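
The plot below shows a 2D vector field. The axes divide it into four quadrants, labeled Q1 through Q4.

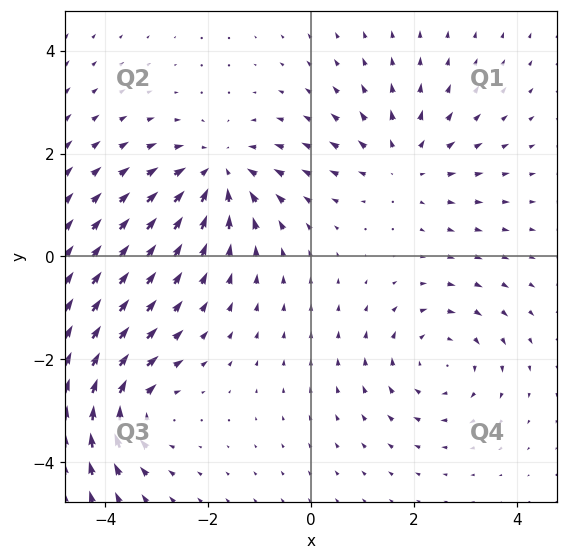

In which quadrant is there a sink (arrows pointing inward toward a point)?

The sink sits at approximately (-1.8, 1.6), which lies in quadrant Q2. The divergence there is about -3, negative as expected for a sink.

Q2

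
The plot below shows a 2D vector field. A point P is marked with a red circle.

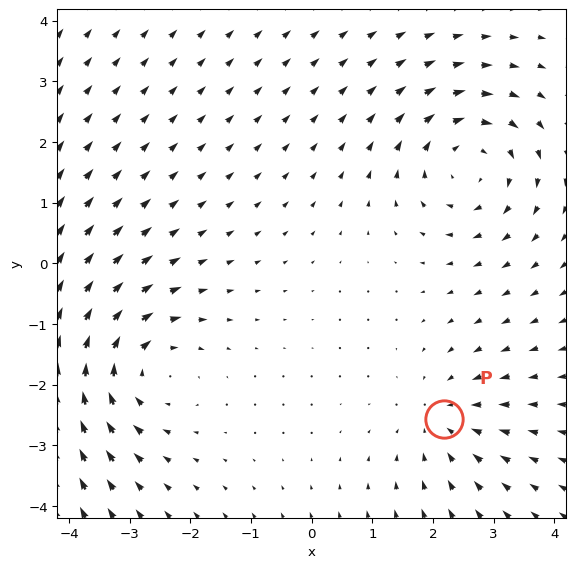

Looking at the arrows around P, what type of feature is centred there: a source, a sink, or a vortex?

At P (2.2, -2.6) the arrows converge inward. Divergence about -3, curl ≈0 — negative divergence with near-zero curl is a sink.

sink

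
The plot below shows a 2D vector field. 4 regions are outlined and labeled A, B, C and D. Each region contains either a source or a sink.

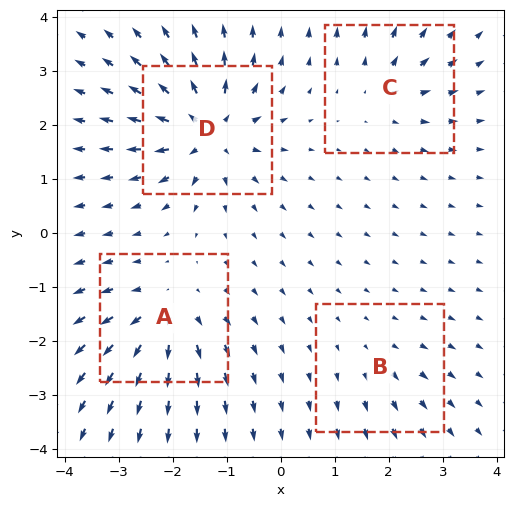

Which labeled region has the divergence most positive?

Divergence at each region's feature centre — A: about +6, B: about +2, C: about +4, D: about +8. Region D is most positive.

D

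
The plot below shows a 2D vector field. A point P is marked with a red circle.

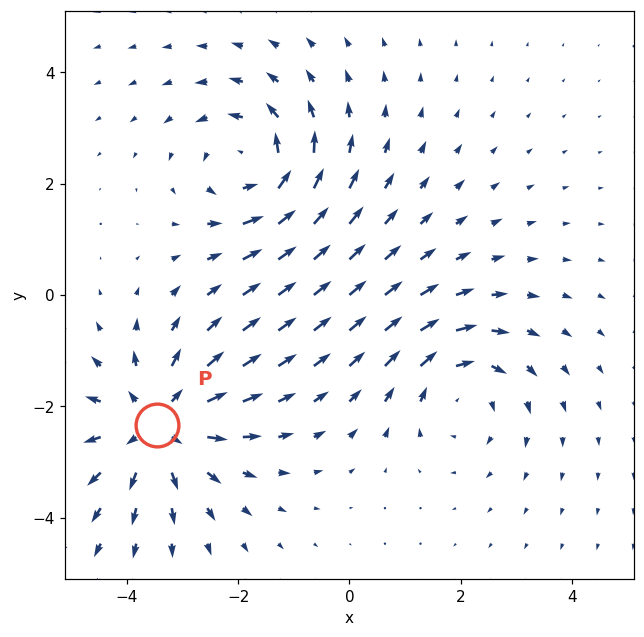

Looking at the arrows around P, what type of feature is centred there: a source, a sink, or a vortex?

At P (-3.5, -2.3) the arrows spread outward. Divergence about +4, curl ≈0 — positive divergence with near-zero curl is a source.

source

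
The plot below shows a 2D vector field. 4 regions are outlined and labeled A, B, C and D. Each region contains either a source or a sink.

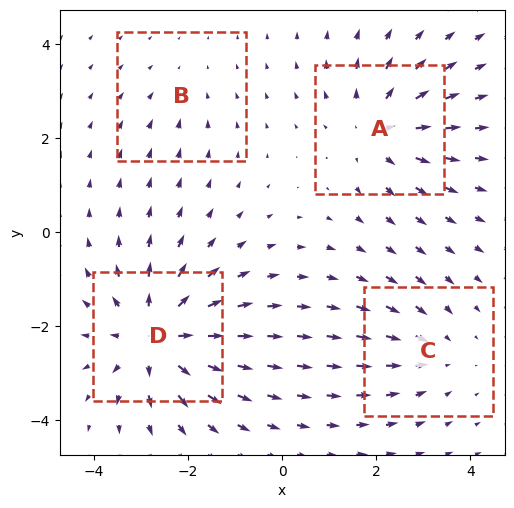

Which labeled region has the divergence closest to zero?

Divergence at each region's feature centre — A: about +5, B: about -2, C: about -3, D: about +6. Region B is closest to zero.

B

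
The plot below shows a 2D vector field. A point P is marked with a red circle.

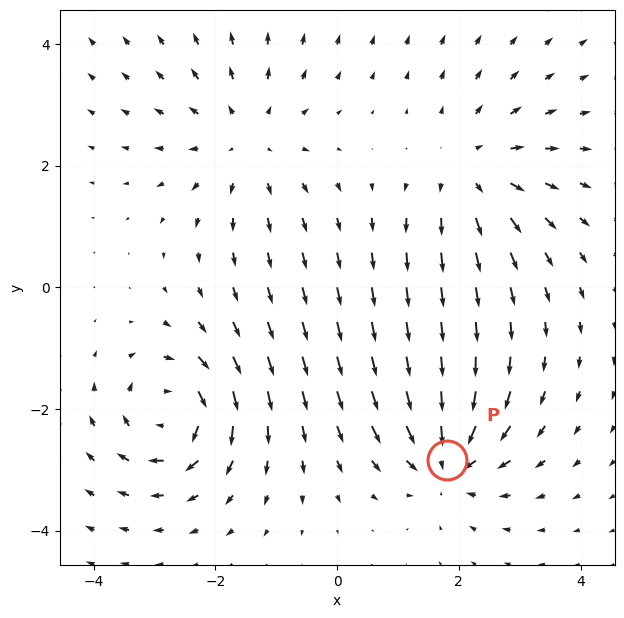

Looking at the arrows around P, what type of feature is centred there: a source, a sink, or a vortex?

At P (1.8, -2.8) the arrows converge inward. Divergence about -6, curl ≈0 — negative divergence with near-zero curl is a sink.

sink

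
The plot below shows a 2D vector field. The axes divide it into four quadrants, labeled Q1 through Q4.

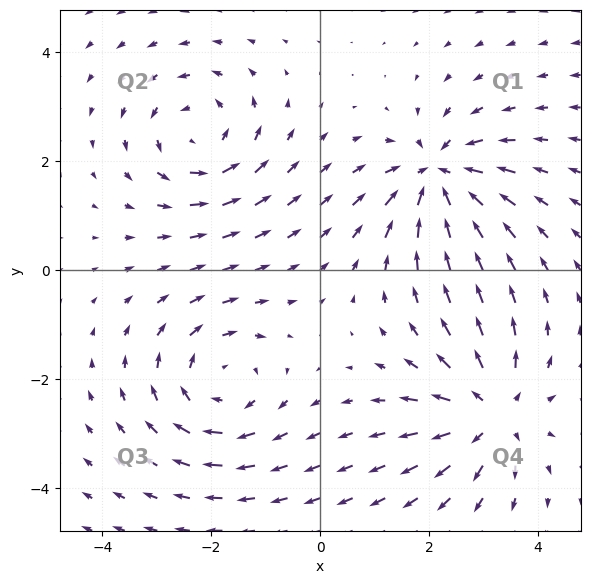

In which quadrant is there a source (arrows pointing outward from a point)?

The source sits at approximately (3.2, -2.6), which lies in quadrant Q4. The divergence there is about +4, positive as expected for a source.

Q4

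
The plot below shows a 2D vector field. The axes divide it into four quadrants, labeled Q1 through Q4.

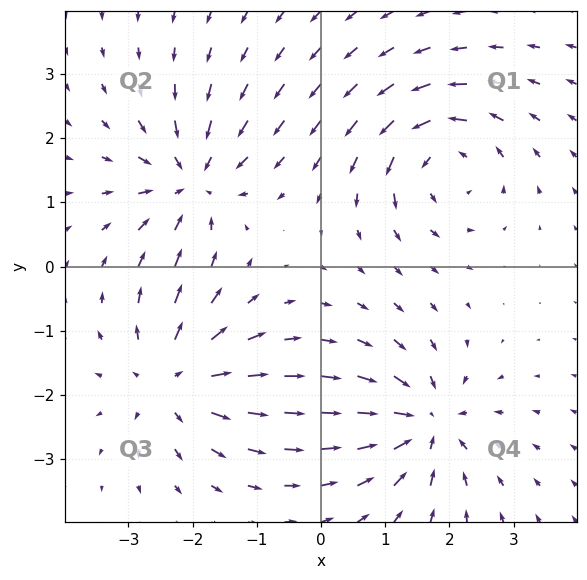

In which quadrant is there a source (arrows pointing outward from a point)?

The source sits at approximately (-2.3, -1.8), which lies in quadrant Q3. The divergence there is about +5, positive as expected for a source.

Q3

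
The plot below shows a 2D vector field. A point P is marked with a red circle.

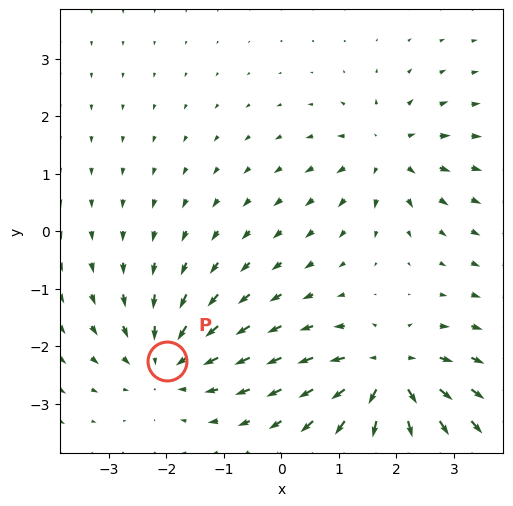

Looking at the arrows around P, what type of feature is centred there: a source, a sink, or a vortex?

At P (-2.0, -2.3) the arrows converge inward. Divergence about -4, curl ≈0 — negative divergence with near-zero curl is a sink.

sink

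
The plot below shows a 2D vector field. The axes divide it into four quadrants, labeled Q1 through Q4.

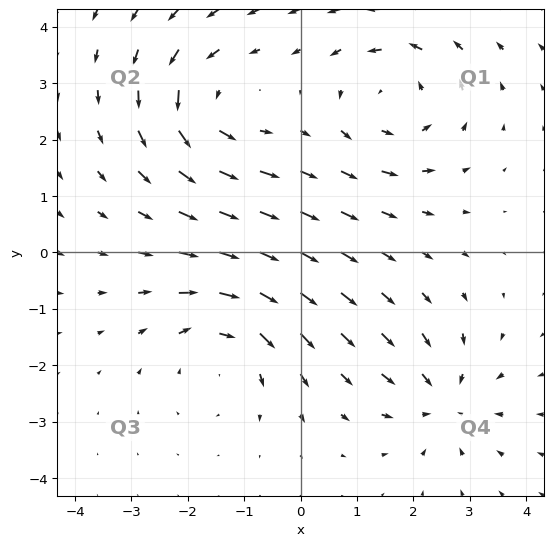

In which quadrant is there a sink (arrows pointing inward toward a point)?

The sink sits at approximately (2.5, -2.6), which lies in quadrant Q4. The divergence there is about -4, negative as expected for a sink.

Q4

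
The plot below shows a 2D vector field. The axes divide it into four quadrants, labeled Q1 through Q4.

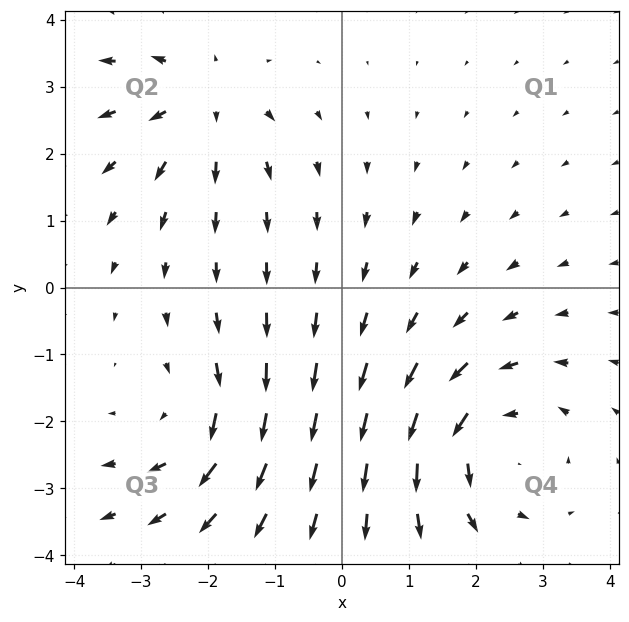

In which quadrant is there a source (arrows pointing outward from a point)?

The source sits at approximately (-2.1, 2.8), which lies in quadrant Q2. The divergence there is about +3, positive as expected for a source.

Q2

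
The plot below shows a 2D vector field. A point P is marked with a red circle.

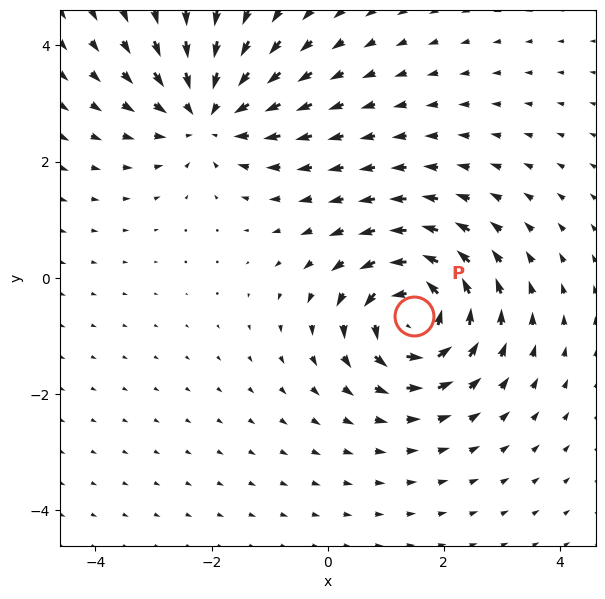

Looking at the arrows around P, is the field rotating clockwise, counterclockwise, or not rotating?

Near P at (1.5, -0.7) the arrows circulate counterclockwise. The curl (z-component) there is about +6; positive curl means counterclockwise rotation.

counterclockwise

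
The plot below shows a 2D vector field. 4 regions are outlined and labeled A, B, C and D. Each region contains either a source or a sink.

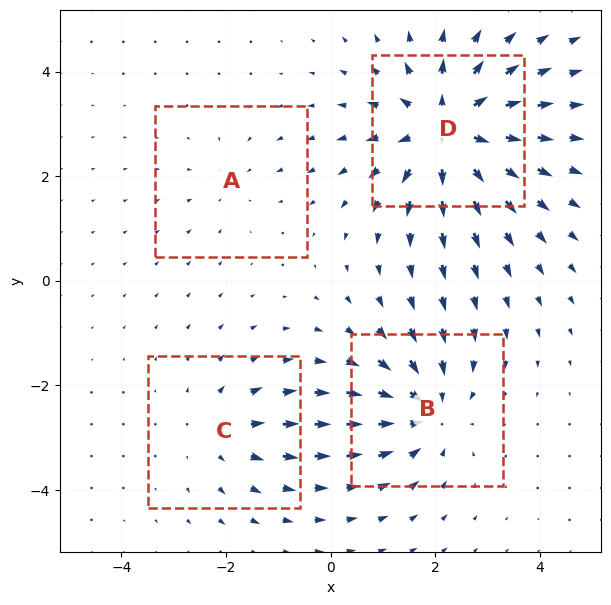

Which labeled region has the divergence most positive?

Divergence at each region's feature centre — A: about -2, B: about -5, C: about +3, D: about +7. Region D is most positive.

D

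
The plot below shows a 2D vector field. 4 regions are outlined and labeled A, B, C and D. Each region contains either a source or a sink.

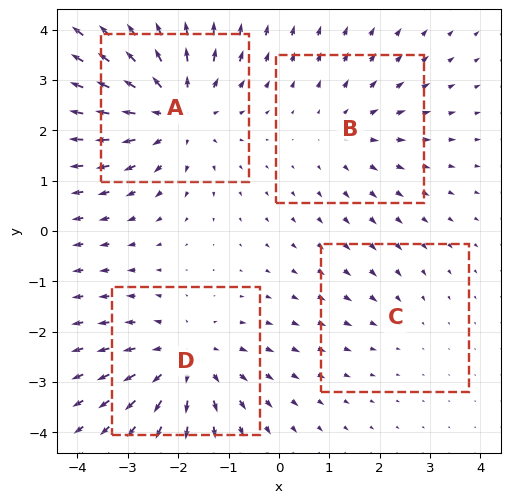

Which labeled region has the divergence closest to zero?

Divergence at each region's feature centre — A: about +6, B: about +3, C: about -2, D: about +5. Region C is closest to zero.

C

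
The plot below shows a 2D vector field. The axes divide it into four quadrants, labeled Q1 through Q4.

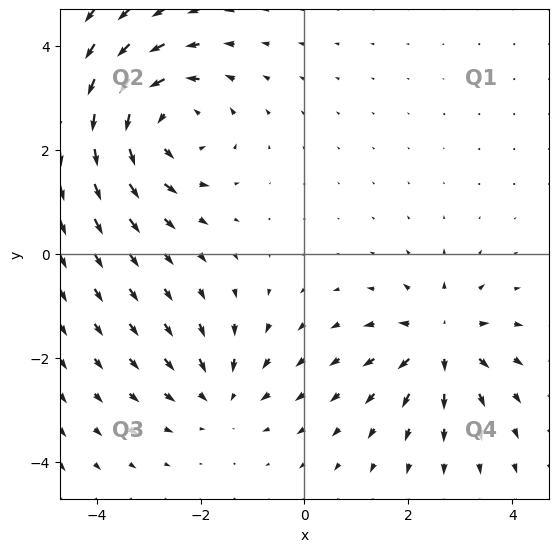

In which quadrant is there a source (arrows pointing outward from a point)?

Q4

The source sits at approximately (2.6, -1.7), which lies in quadrant Q4. The divergence there is about +4, positive as expected for a source.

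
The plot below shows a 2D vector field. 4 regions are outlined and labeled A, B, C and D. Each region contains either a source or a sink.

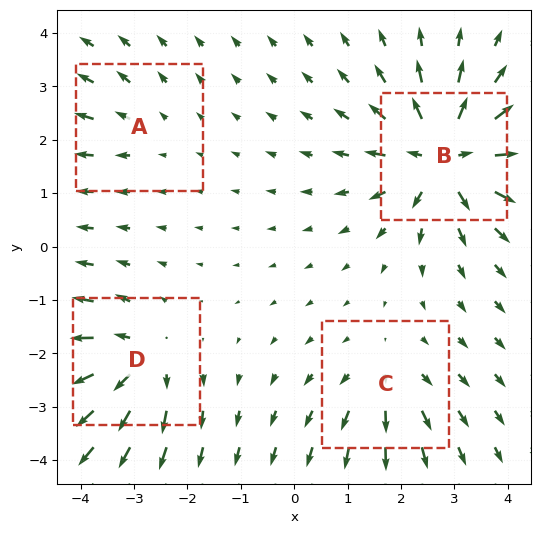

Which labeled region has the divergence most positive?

B

Divergence at each region's feature centre — A: about +2, B: about +8, C: about +4, D: about +6. Region B is most positive.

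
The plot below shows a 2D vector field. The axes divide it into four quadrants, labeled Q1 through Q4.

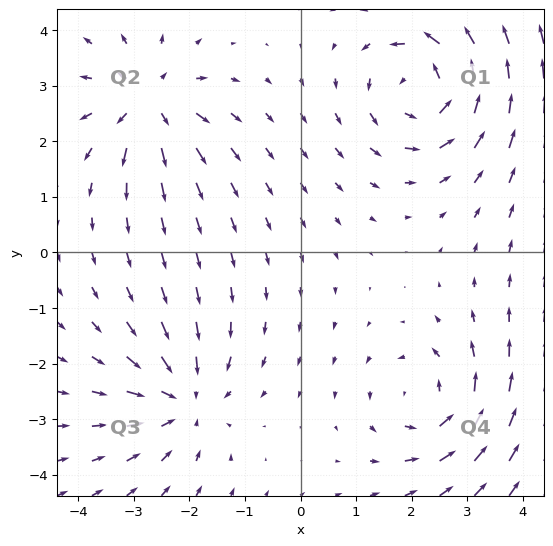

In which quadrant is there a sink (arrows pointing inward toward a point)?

The sink sits at approximately (-2.1, -2.6), which lies in quadrant Q3. The divergence there is about -4, negative as expected for a sink.

Q3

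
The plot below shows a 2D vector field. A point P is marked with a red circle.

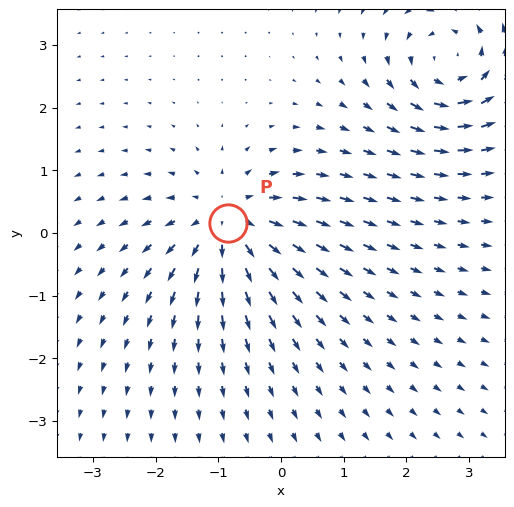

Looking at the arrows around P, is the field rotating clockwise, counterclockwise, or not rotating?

not rotating

Near P at (-0.8, 0.2) the arrows show no circulation. The curl there is ≈0.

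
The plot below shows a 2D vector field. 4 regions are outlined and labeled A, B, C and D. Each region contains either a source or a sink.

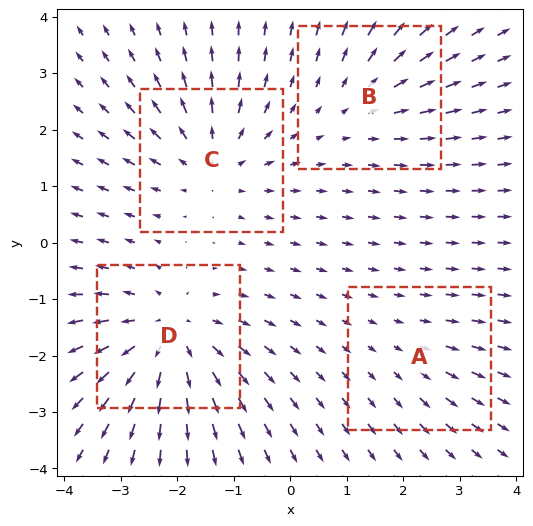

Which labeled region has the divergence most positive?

D

Divergence at each region's feature centre — A: about +2, B: about +3, C: about +5, D: about +6. Region D is most positive.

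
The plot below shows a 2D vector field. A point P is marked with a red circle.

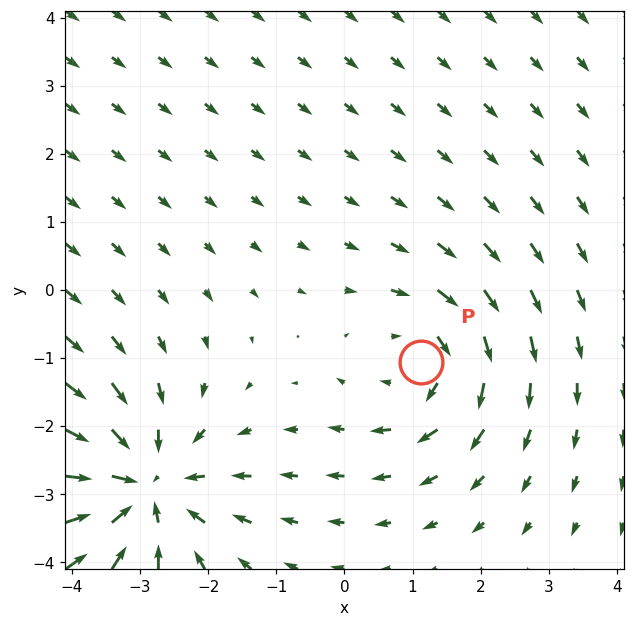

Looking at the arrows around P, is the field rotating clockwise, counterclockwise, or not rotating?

clockwise

Near P at (1.1, -1.1) the arrows circulate clockwise. The curl (z-component) there is about -4; negative curl means clockwise rotation.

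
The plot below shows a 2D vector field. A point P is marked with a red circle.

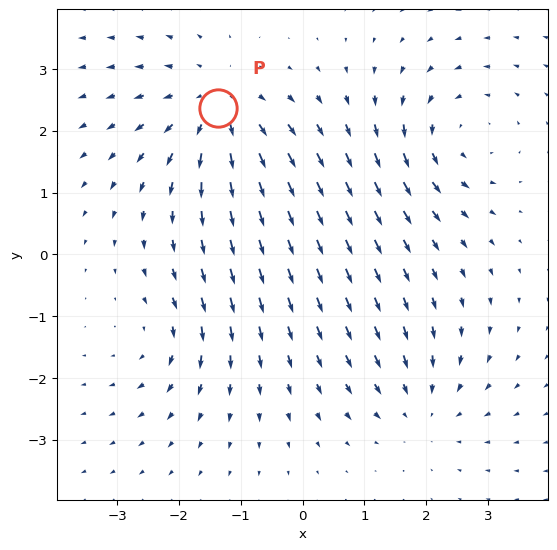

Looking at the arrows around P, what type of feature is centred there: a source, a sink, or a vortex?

At P (-1.4, 2.4) the arrows spread outward. Divergence about +4, curl ≈0 — positive divergence with near-zero curl is a source.

source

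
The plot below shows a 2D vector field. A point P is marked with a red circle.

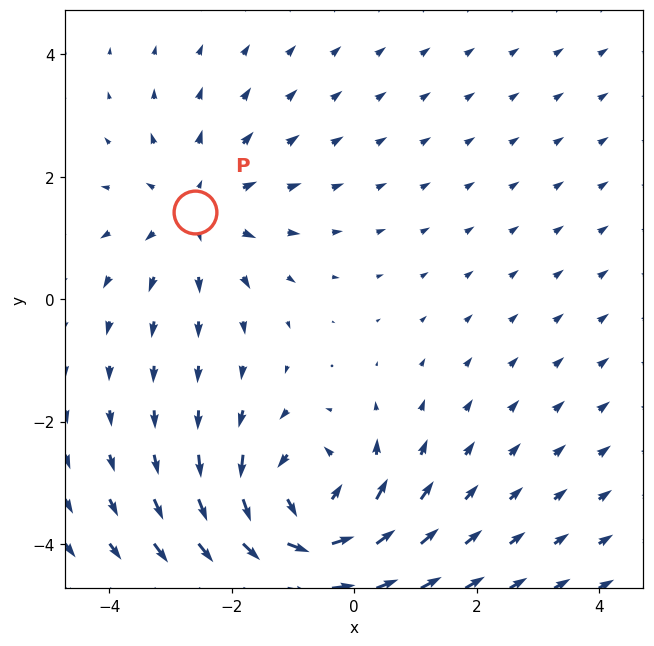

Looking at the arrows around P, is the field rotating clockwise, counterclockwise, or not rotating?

Near P at (-2.6, 1.4) the arrows show no circulation. The curl there is ≈0.

not rotating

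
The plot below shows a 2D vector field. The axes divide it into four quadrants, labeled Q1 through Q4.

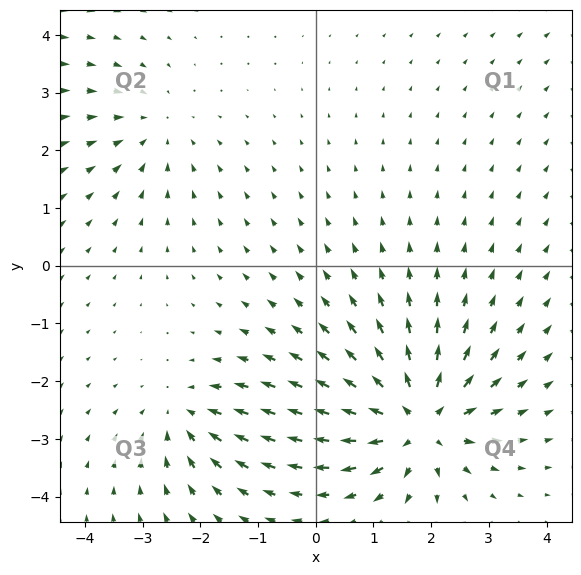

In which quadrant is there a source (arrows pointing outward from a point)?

The source sits at approximately (1.8, -2.7), which lies in quadrant Q4. The divergence there is about +6, positive as expected for a source.

Q4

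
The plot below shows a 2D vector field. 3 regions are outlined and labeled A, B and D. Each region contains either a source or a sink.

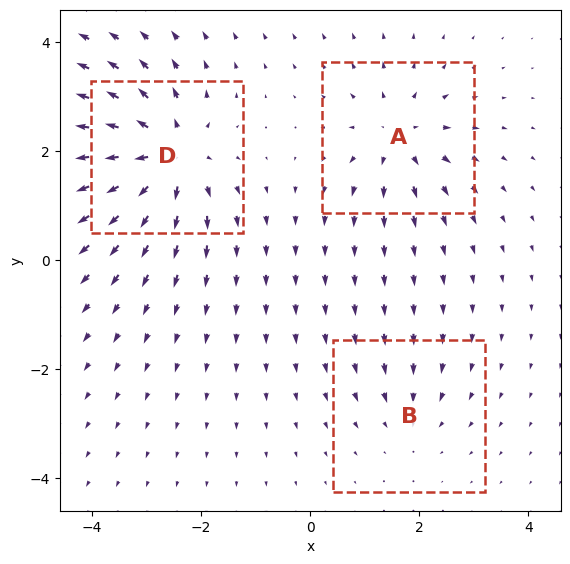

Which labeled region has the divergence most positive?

D

Divergence at each region's feature centre — A: about +4, B: about -2, D: about +6. Region D is most positive.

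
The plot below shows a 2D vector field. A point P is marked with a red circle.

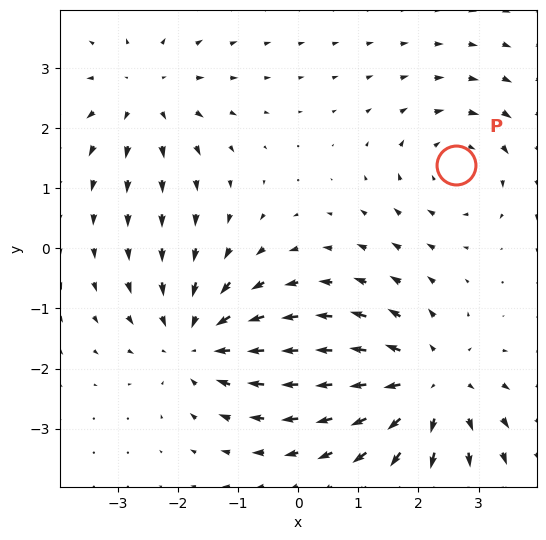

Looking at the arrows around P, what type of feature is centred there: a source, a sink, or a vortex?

vortex

At P (2.6, 1.4) the arrows circulate clockwise. Divergence ≈0, curl about -3 — near-zero divergence with nonzero curl is a vortex.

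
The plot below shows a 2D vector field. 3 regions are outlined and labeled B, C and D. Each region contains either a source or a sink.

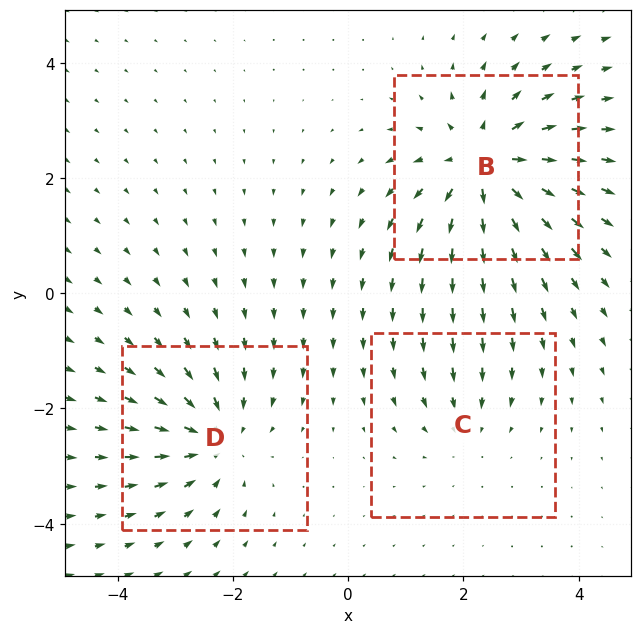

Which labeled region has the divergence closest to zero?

Divergence at each region's feature centre — B: about +5, C: about -2, D: about -4. Region C is closest to zero.

C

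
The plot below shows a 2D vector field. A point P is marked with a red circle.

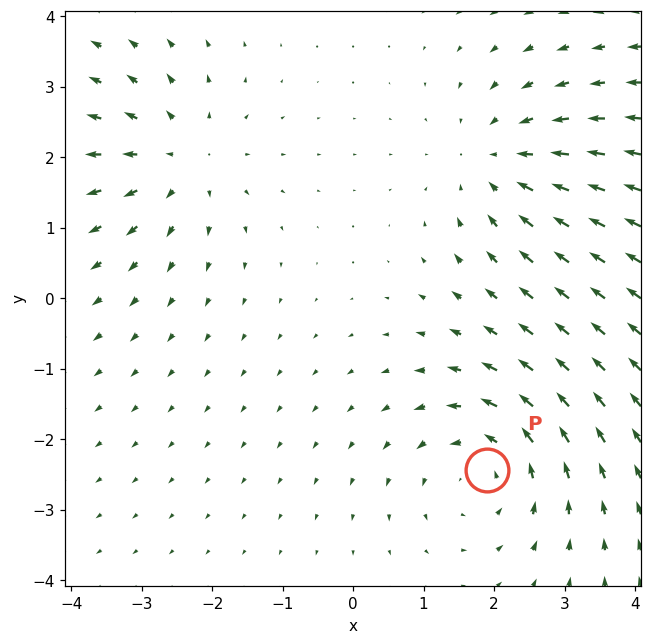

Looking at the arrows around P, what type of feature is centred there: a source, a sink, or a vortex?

vortex

At P (1.9, -2.4) the arrows circulate counterclockwise. Divergence ≈0, curl about +4 — near-zero divergence with nonzero curl is a vortex.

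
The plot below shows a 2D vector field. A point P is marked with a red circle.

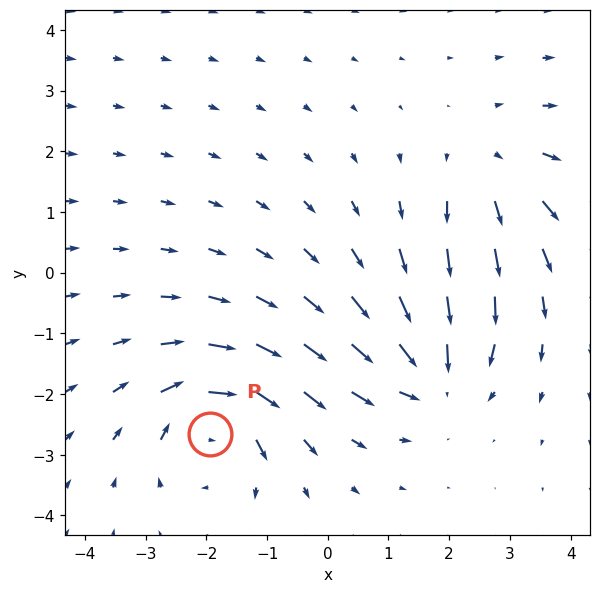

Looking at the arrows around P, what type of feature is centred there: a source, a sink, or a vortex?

vortex

At P (-1.9, -2.7) the arrows circulate clockwise. Divergence ≈0, curl about -5 — near-zero divergence with nonzero curl is a vortex.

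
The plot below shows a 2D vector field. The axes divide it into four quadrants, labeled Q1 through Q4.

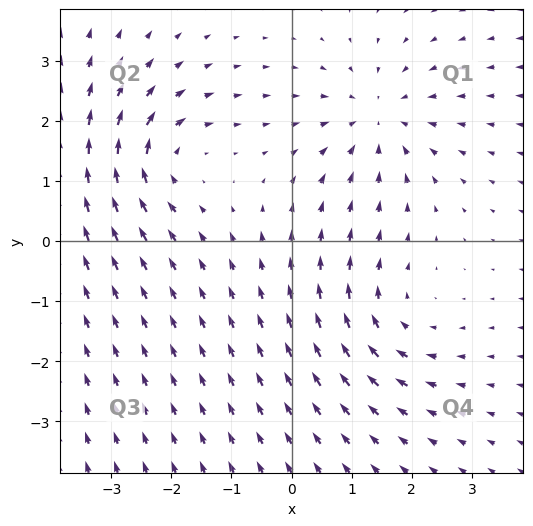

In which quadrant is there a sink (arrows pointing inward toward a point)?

The sink sits at approximately (1.4, 2.0), which lies in quadrant Q1. The divergence there is about -3, negative as expected for a sink.

Q1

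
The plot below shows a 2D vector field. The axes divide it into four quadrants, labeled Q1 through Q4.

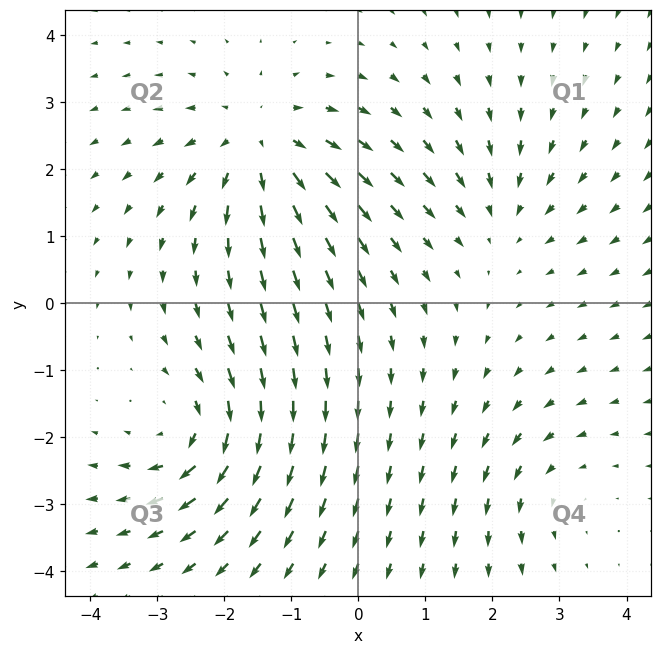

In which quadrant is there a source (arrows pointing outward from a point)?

The source sits at approximately (-1.5, 2.4), which lies in quadrant Q2. The divergence there is about +4, positive as expected for a source.

Q2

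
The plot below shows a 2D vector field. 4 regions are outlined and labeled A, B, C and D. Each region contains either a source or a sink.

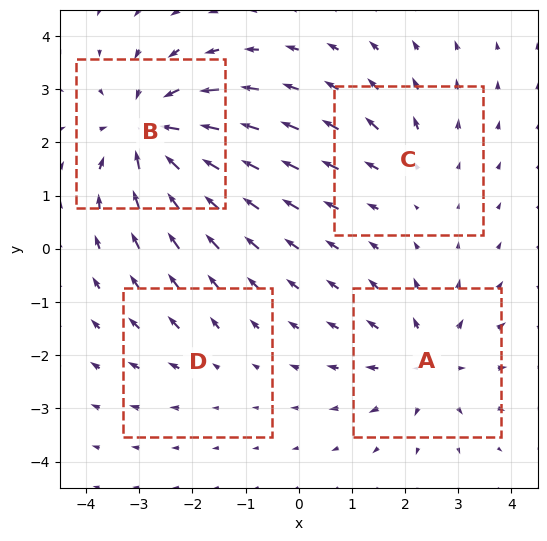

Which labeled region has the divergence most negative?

B

Divergence at each region's feature centre — A: about +4, B: about -6, C: about +3, D: about +2. Region B is most negative.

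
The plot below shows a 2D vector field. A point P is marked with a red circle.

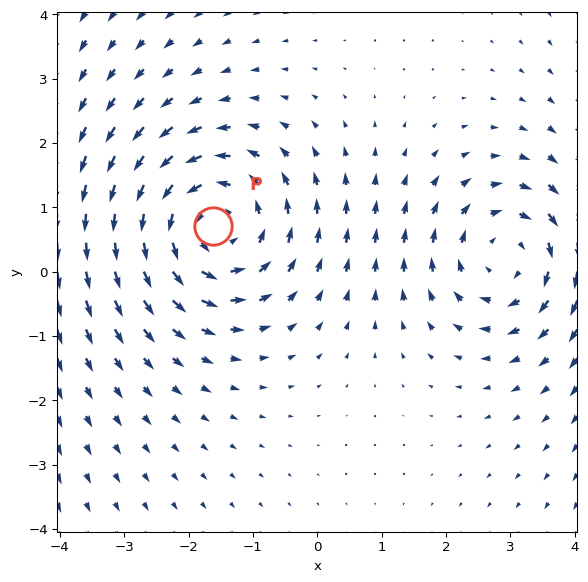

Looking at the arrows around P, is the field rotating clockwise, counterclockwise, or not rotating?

Near P at (-1.6, 0.7) the arrows circulate counterclockwise. The curl (z-component) there is about +3; positive curl means counterclockwise rotation.

counterclockwise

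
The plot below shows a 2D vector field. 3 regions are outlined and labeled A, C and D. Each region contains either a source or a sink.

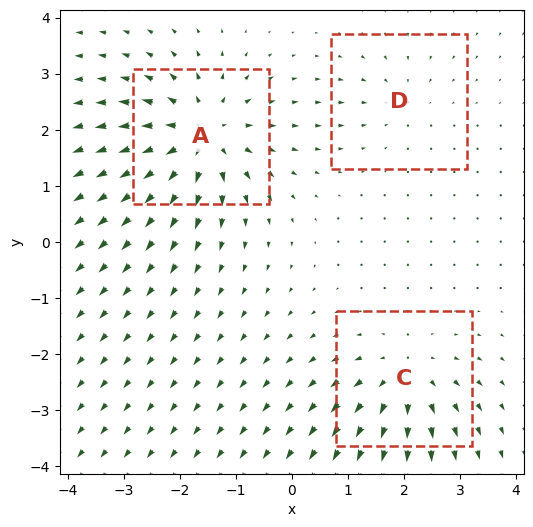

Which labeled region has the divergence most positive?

Divergence at each region's feature centre — A: about +5, C: about +4, D: about -2. Region A is most positive.

A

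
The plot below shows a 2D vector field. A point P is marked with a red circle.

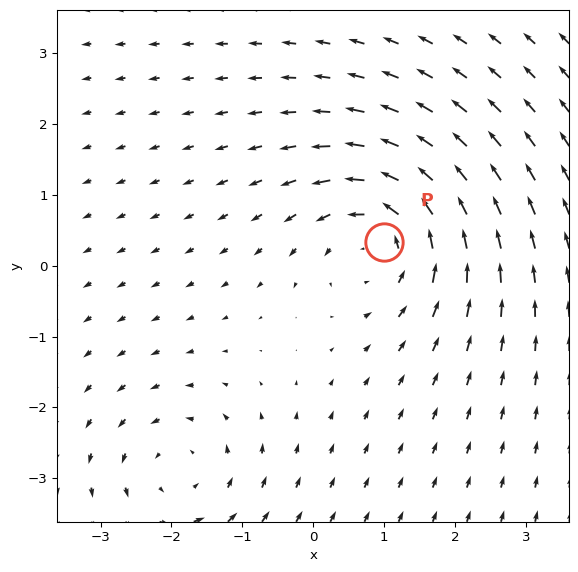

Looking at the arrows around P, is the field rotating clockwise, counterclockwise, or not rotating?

Near P at (1.0, 0.3) the arrows circulate counterclockwise. The curl (z-component) there is about +4; positive curl means counterclockwise rotation.

counterclockwise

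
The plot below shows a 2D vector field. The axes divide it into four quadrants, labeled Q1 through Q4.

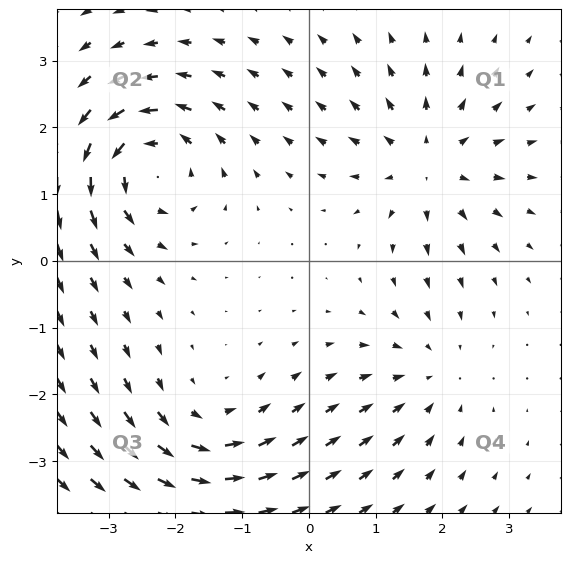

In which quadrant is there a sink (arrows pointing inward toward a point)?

The sink sits at approximately (1.8, -1.7), which lies in quadrant Q4. The divergence there is about -3, negative as expected for a sink.

Q4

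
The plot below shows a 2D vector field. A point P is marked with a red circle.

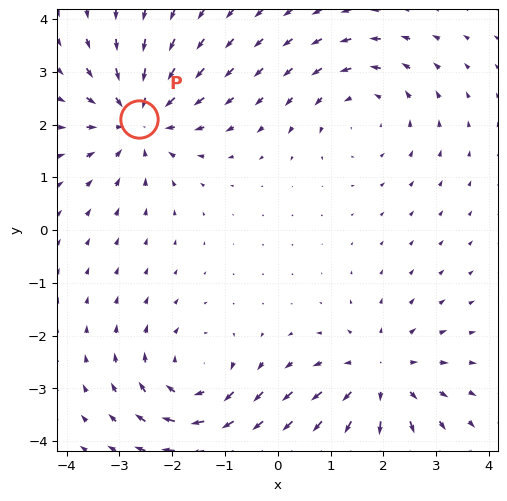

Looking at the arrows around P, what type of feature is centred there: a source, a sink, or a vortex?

At P (-2.6, 2.1) the arrows converge inward. Divergence about -5, curl ≈0 — negative divergence with near-zero curl is a sink.

sink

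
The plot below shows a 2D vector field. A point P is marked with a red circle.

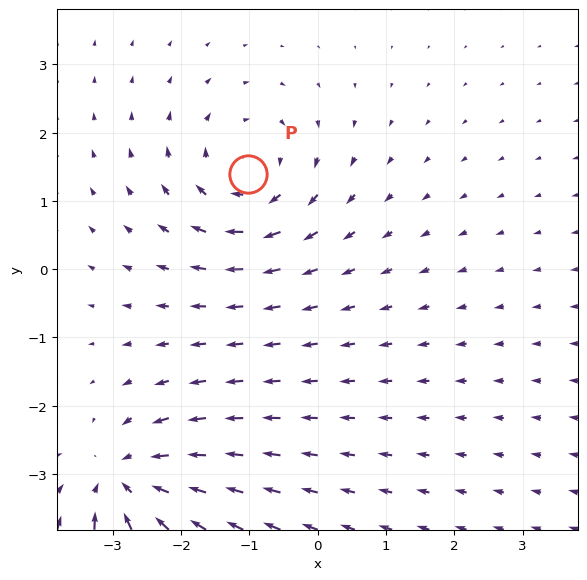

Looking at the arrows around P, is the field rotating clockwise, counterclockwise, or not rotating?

Near P at (-1.0, 1.4) the arrows circulate clockwise. The curl (z-component) there is about -4; negative curl means clockwise rotation.

clockwise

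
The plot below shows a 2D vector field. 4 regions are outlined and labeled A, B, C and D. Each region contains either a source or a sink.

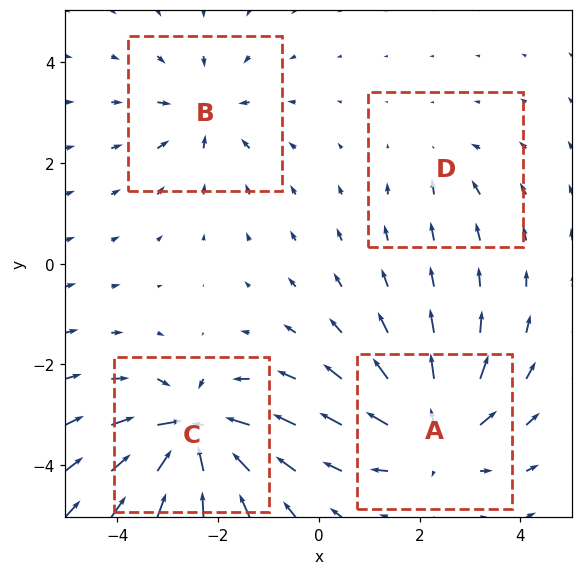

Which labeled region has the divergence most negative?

C

Divergence at each region's feature centre — A: about +6, B: about -4, C: about -8, D: about -2. Region C is most negative.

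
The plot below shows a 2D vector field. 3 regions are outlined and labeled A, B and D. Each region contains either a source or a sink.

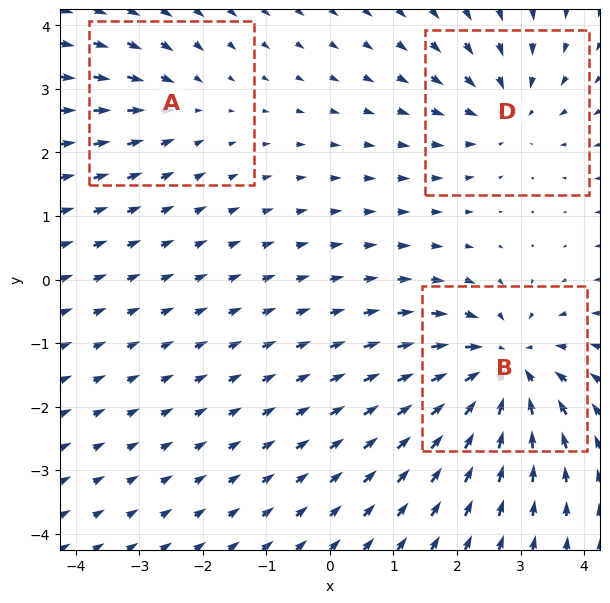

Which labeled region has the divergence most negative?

Divergence at each region's feature centre — A: about -2, B: about -5, D: about -3. Region B is most negative.

B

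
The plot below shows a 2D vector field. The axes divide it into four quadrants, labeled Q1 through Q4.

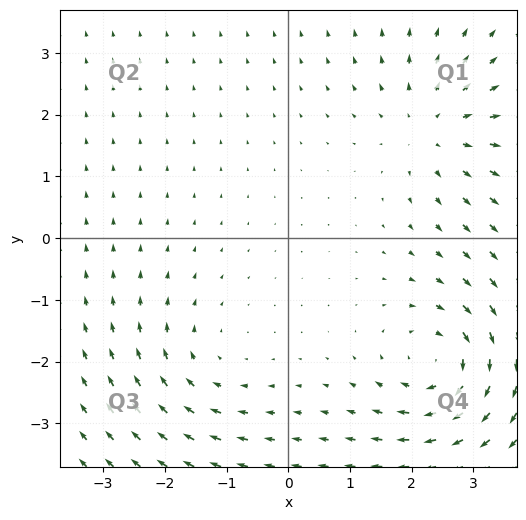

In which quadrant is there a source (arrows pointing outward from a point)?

The source sits at approximately (2.4, 1.8), which lies in quadrant Q1. The divergence there is about +3, positive as expected for a source.

Q1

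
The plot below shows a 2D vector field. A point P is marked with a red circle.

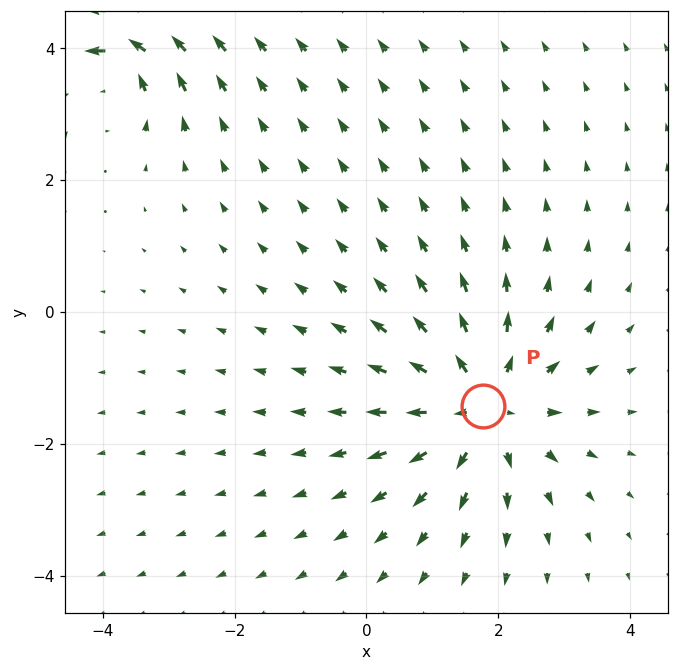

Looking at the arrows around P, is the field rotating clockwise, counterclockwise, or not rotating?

Near P at (1.8, -1.4) the arrows show no circulation. The curl there is ≈0.

not rotating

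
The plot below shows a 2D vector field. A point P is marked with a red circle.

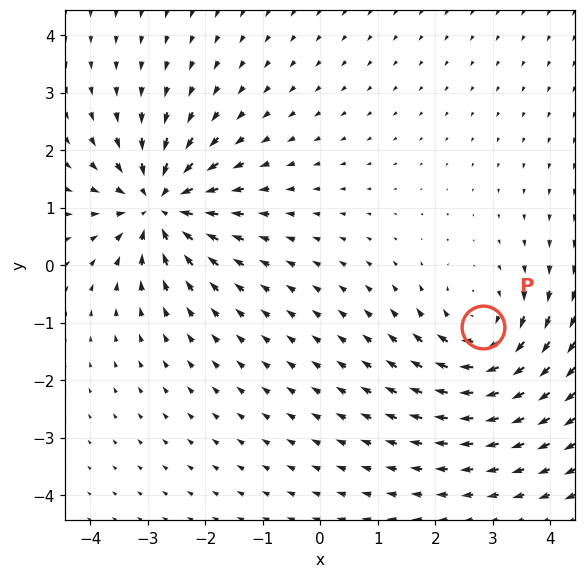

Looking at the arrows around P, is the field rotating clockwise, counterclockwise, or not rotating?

clockwise

Near P at (2.8, -1.1) the arrows circulate clockwise. The curl (z-component) there is about -4; negative curl means clockwise rotation.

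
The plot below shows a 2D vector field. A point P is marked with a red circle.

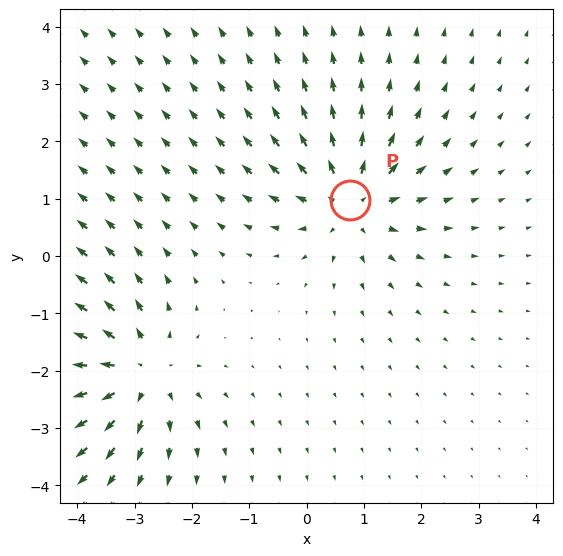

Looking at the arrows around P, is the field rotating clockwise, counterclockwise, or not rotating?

not rotating

Near P at (0.8, 1.0) the arrows show no circulation. The curl there is ≈0.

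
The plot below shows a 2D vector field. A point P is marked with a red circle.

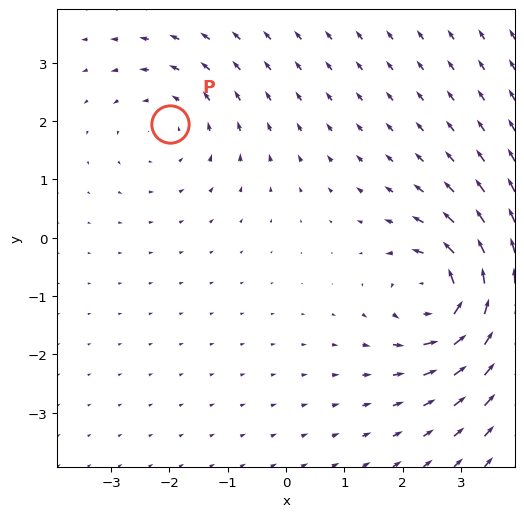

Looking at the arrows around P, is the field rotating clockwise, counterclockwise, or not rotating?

counterclockwise

Near P at (-2.0, 1.9) the arrows circulate counterclockwise. The curl (z-component) there is about +2; positive curl means counterclockwise rotation.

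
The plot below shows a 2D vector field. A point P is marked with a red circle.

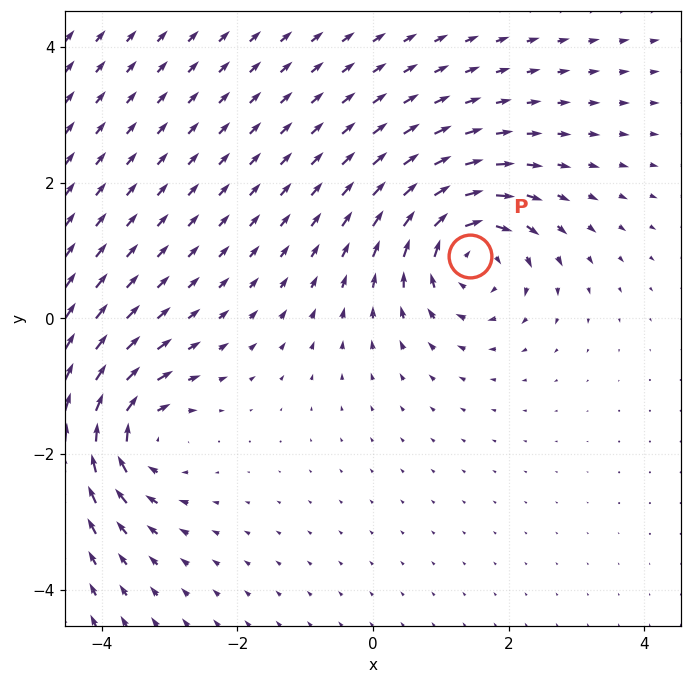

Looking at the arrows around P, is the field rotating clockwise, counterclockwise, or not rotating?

Near P at (1.4, 0.9) the arrows circulate clockwise. The curl (z-component) there is about -5; negative curl means clockwise rotation.

clockwise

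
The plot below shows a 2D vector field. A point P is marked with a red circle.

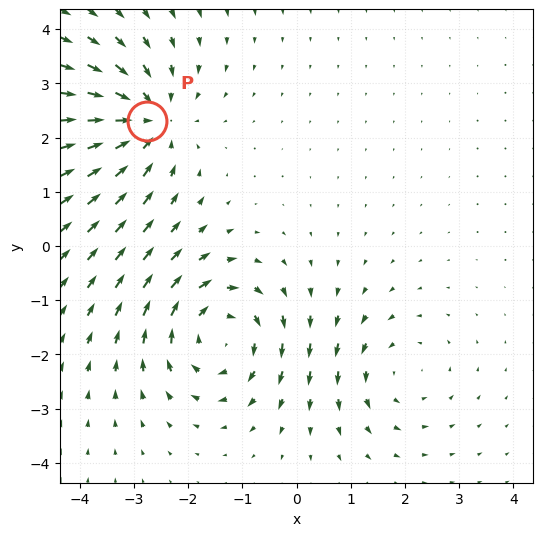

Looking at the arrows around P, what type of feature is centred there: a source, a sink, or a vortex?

sink

At P (-2.8, 2.3) the arrows converge inward. Divergence about -4, curl ≈0 — negative divergence with near-zero curl is a sink.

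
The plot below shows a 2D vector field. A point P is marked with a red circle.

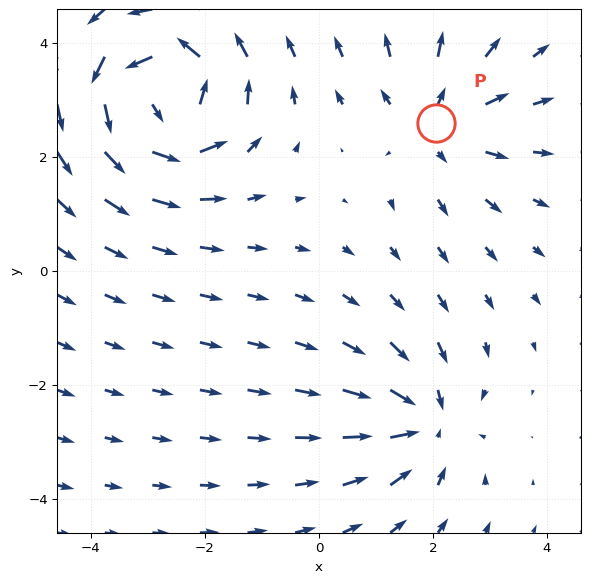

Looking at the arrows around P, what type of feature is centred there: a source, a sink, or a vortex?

At P (2.1, 2.6) the arrows spread outward. Divergence about +3, curl ≈0 — positive divergence with near-zero curl is a source.

source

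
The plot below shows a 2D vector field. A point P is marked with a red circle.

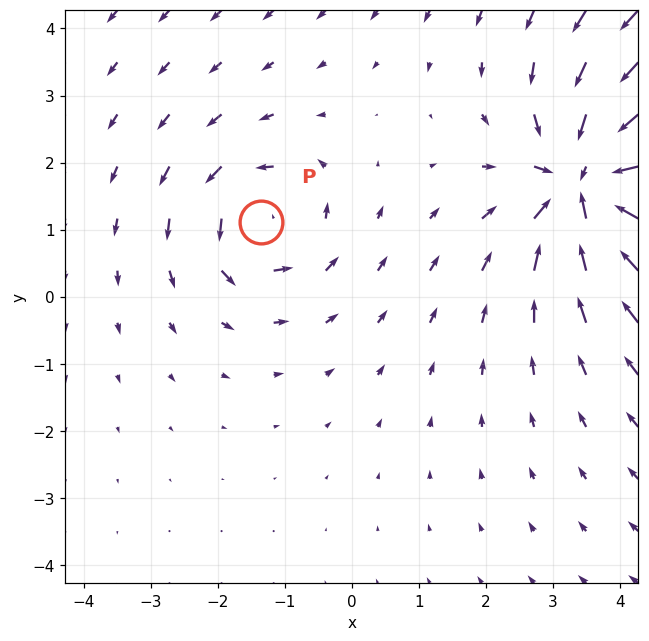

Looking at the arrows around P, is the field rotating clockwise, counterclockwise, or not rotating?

counterclockwise

Near P at (-1.3, 1.1) the arrows circulate counterclockwise. The curl (z-component) there is about +4; positive curl means counterclockwise rotation.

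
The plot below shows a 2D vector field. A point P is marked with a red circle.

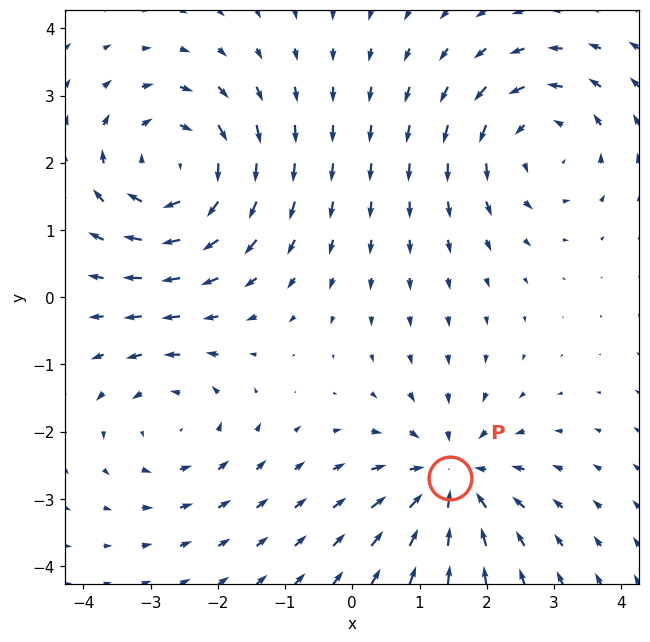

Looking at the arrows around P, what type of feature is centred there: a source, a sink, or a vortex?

sink

At P (1.5, -2.7) the arrows converge inward. Divergence about -5, curl ≈0 — negative divergence with near-zero curl is a sink.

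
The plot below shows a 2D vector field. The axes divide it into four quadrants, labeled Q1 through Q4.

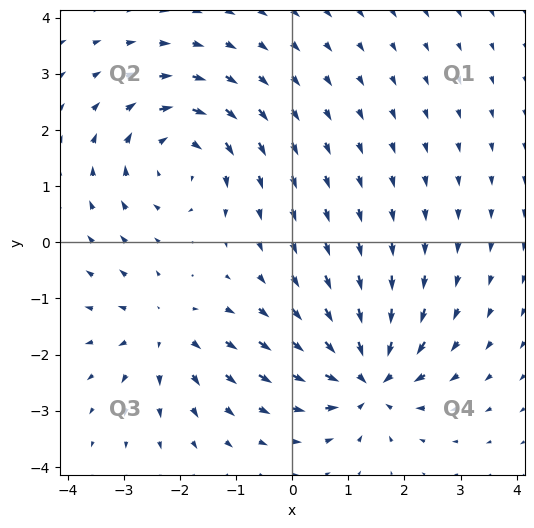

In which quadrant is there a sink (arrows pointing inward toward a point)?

Q4

The sink sits at approximately (1.4, -2.4), which lies in quadrant Q4. The divergence there is about -7, negative as expected for a sink.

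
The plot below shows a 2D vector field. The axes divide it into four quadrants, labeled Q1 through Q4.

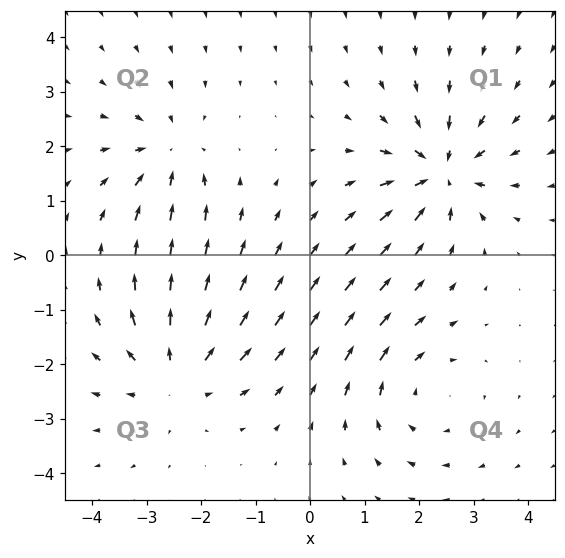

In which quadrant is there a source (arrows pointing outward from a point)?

Q3

The source sits at approximately (-2.5, -2.2), which lies in quadrant Q3. The divergence there is about +4, positive as expected for a source.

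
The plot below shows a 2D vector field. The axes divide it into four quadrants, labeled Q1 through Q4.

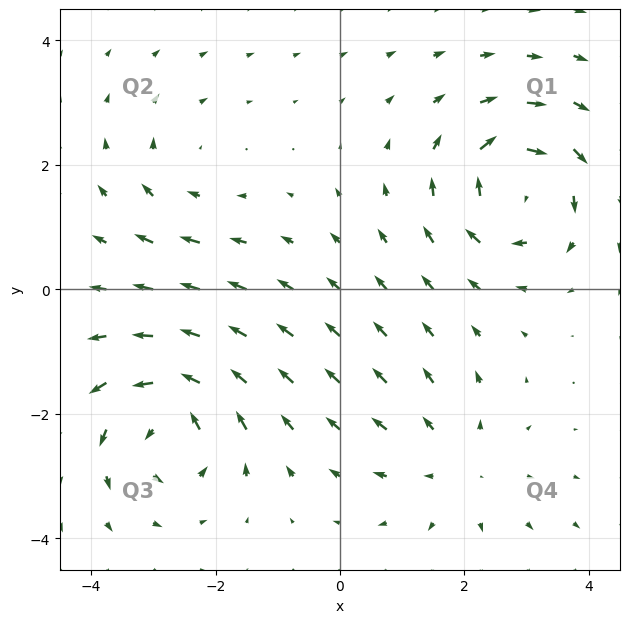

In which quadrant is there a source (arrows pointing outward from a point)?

Q4

The source sits at approximately (1.8, -2.8), which lies in quadrant Q4. The divergence there is about +3, positive as expected for a source.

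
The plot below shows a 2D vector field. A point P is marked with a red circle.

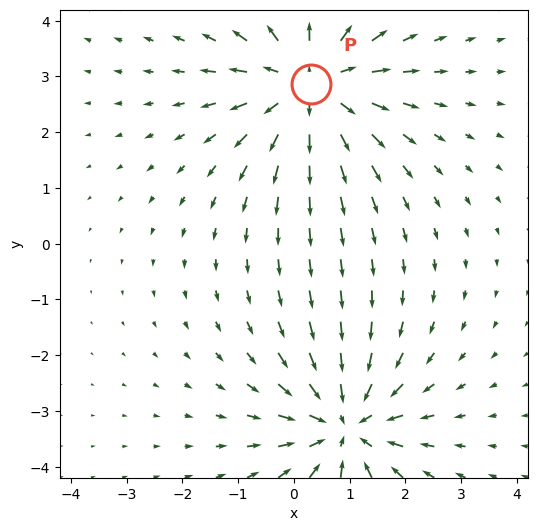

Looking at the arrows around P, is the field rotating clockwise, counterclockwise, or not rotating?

Near P at (0.3, 2.9) the arrows show no circulation. The curl there is ≈0.

not rotating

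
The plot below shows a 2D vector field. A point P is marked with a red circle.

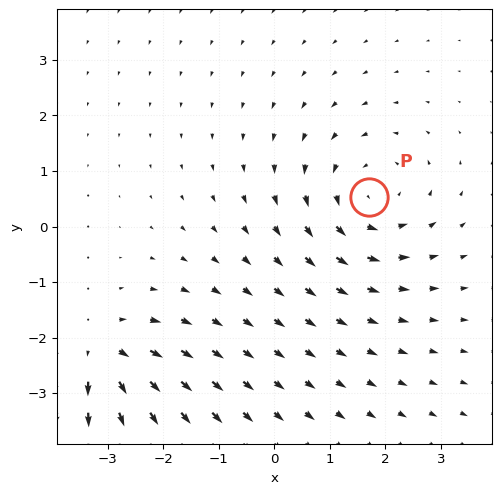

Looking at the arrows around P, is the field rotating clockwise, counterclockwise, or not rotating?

counterclockwise

Near P at (1.7, 0.5) the arrows circulate counterclockwise. The curl (z-component) there is about +4; positive curl means counterclockwise rotation.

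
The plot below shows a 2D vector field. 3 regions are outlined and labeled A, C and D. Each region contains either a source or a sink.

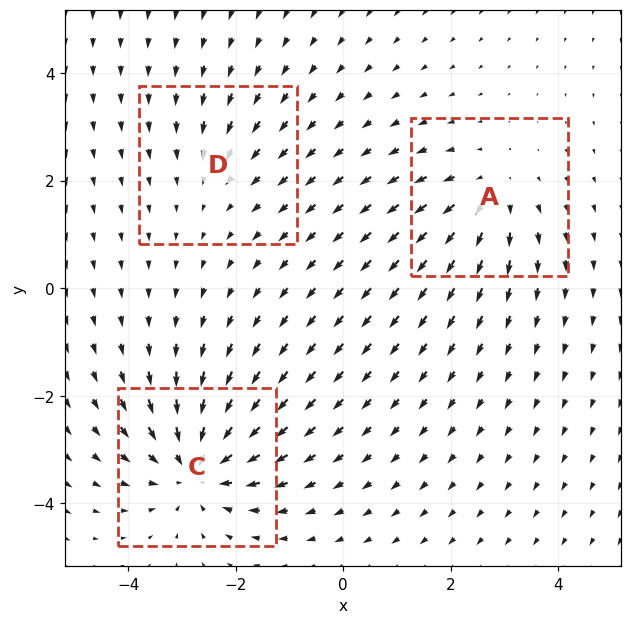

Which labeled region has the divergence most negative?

C

Divergence at each region's feature centre — A: about +3, C: about -5, D: about -2. Region C is most negative.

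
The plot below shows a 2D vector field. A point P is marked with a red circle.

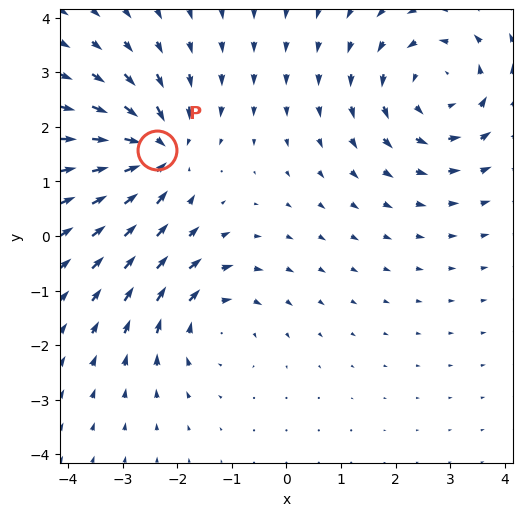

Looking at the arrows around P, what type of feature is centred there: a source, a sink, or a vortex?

At P (-2.4, 1.6) the arrows converge inward. Divergence about -4, curl ≈0 — negative divergence with near-zero curl is a sink.

sink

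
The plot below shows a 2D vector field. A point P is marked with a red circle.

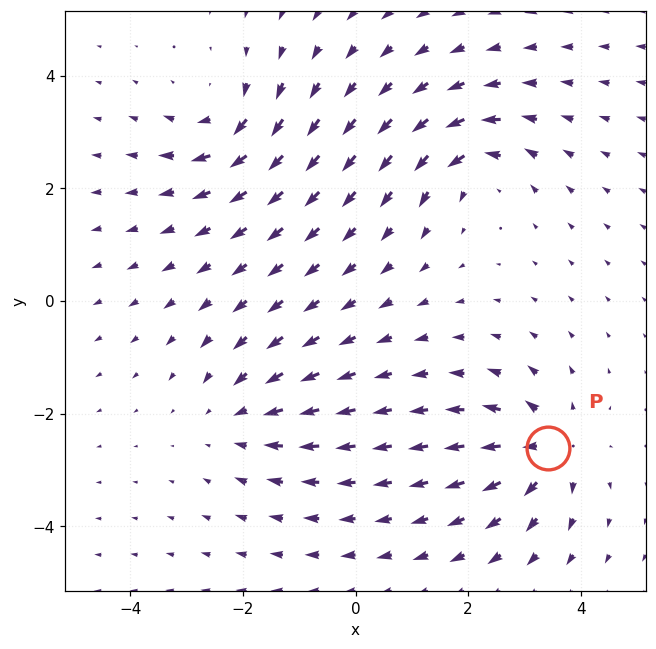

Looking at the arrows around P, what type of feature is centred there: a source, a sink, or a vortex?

At P (3.4, -2.6) the arrows spread outward. Divergence about +5, curl ≈0 — positive divergence with near-zero curl is a source.

source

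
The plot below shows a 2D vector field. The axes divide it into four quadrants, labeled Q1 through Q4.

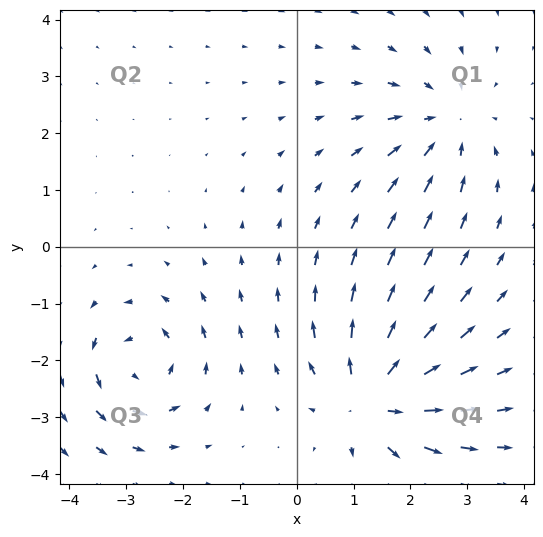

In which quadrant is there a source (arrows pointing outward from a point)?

Q4

The source sits at approximately (1.3, -2.7), which lies in quadrant Q4. The divergence there is about +5, positive as expected for a source.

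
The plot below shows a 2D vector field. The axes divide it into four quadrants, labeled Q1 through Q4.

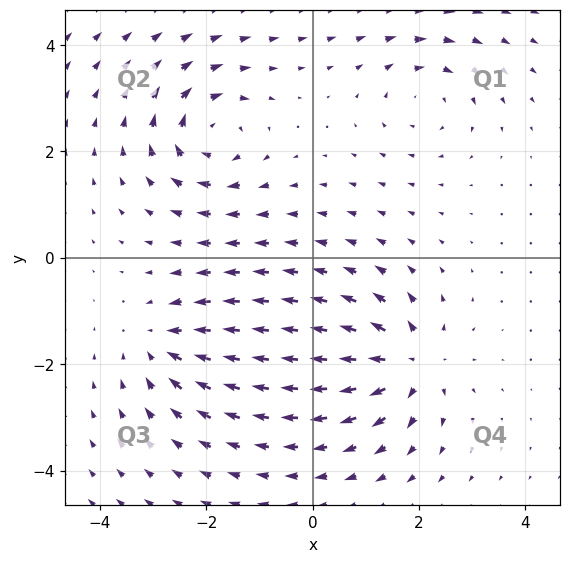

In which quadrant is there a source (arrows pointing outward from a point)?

Q4

The source sits at approximately (1.8, -2.0), which lies in quadrant Q4. The divergence there is about +6, positive as expected for a source.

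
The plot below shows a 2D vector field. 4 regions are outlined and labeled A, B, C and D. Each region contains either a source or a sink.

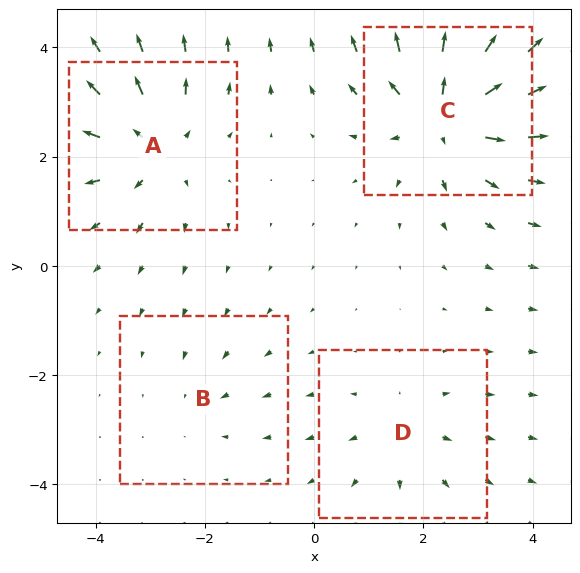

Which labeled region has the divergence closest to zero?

B

Divergence at each region's feature centre — A: about +5, B: about -2, C: about +7, D: about +3. Region B is closest to zero.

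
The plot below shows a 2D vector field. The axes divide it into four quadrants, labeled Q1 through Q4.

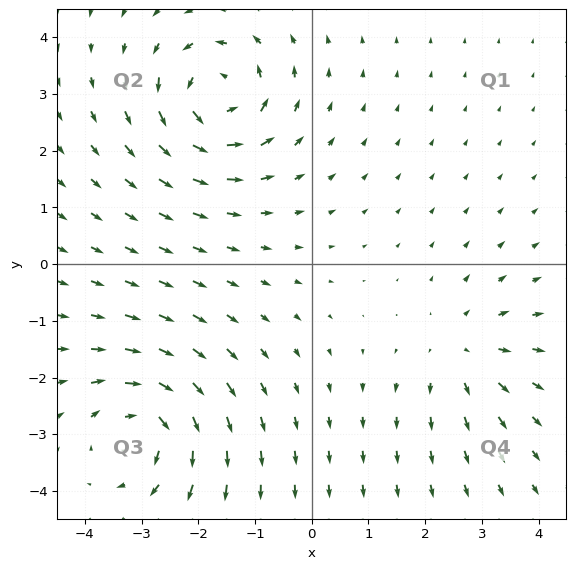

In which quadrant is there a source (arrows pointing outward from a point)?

The source sits at approximately (2.7, -1.5), which lies in quadrant Q4. The divergence there is about +4, positive as expected for a source.

Q4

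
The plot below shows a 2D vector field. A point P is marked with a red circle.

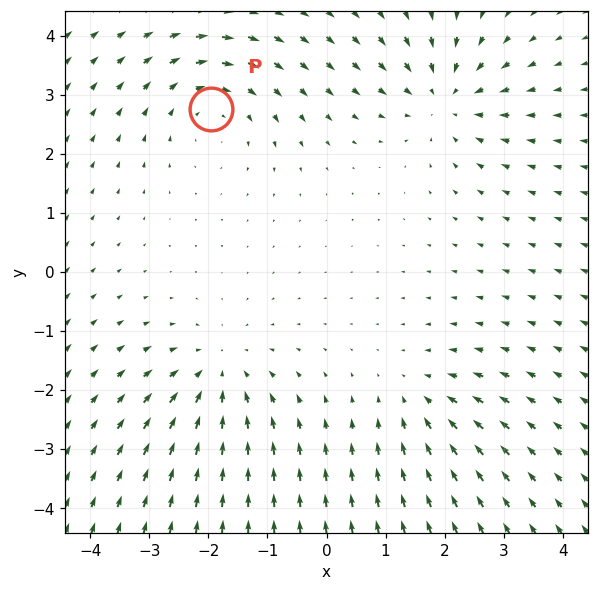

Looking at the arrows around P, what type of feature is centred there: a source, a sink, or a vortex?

vortex

At P (-2.0, 2.8) the arrows circulate clockwise. Divergence ≈0, curl about -4 — near-zero divergence with nonzero curl is a vortex.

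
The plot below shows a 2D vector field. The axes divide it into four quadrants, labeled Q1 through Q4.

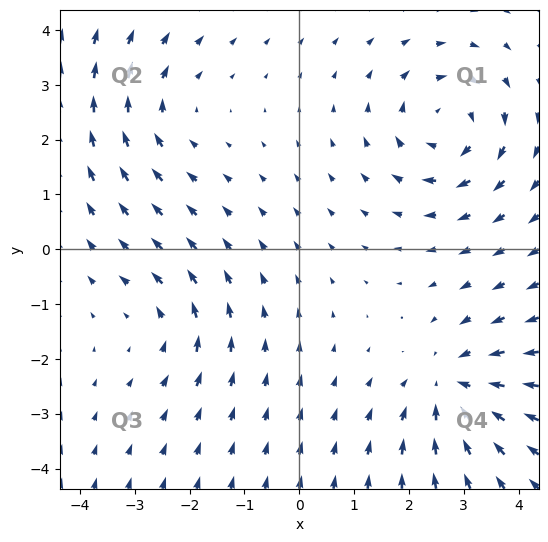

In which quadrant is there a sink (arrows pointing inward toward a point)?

The sink sits at approximately (2.8, -2.5), which lies in quadrant Q4. The divergence there is about -4, negative as expected for a sink.

Q4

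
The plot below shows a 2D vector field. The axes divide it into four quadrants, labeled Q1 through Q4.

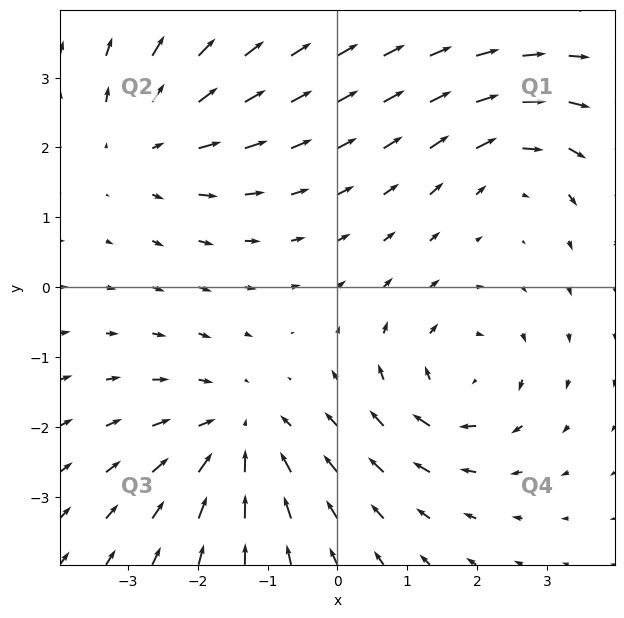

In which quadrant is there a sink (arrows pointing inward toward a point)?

Q3

The sink sits at approximately (-1.4, -2.1), which lies in quadrant Q3. The divergence there is about -4, negative as expected for a sink.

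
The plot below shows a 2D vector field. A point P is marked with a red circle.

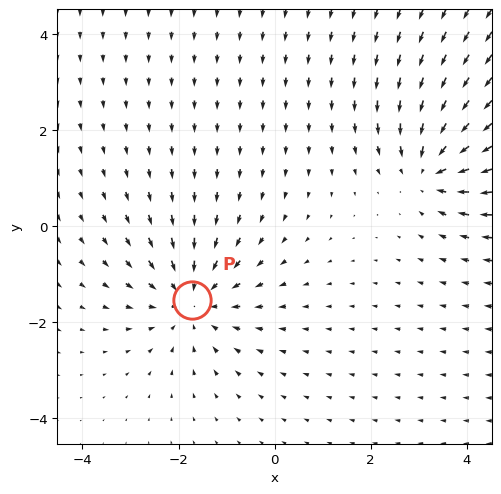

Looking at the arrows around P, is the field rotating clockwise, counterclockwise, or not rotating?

Near P at (-1.7, -1.5) the arrows show no circulation. The curl there is ≈0.

not rotating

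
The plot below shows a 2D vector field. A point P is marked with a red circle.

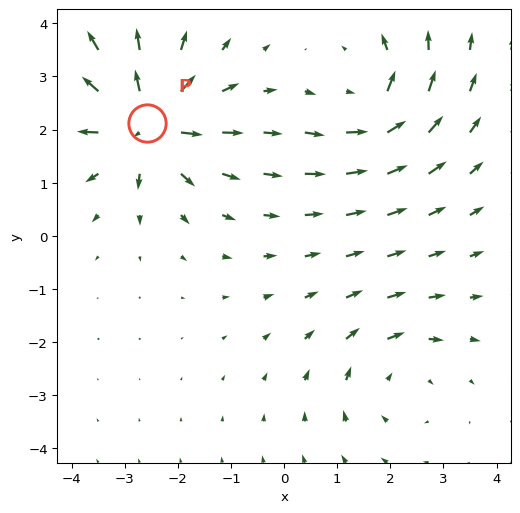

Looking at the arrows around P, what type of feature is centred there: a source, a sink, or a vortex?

source

At P (-2.6, 2.1) the arrows spread outward. Divergence about +7, curl ≈0 — positive divergence with near-zero curl is a source.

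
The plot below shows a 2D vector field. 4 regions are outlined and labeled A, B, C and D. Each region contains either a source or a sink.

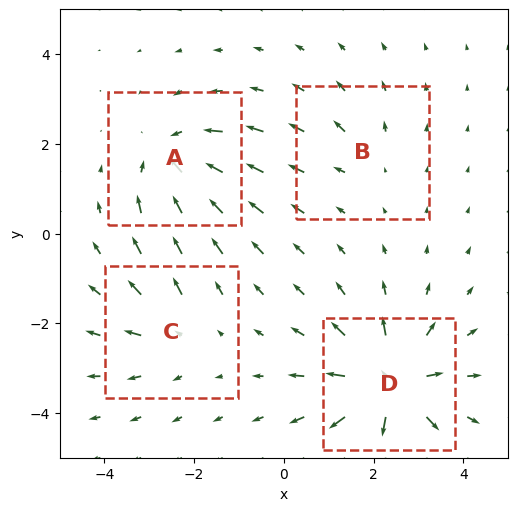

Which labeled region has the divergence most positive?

Divergence at each region's feature centre — A: about -5, B: about +2, C: about +3, D: about +7. Region D is most positive.

D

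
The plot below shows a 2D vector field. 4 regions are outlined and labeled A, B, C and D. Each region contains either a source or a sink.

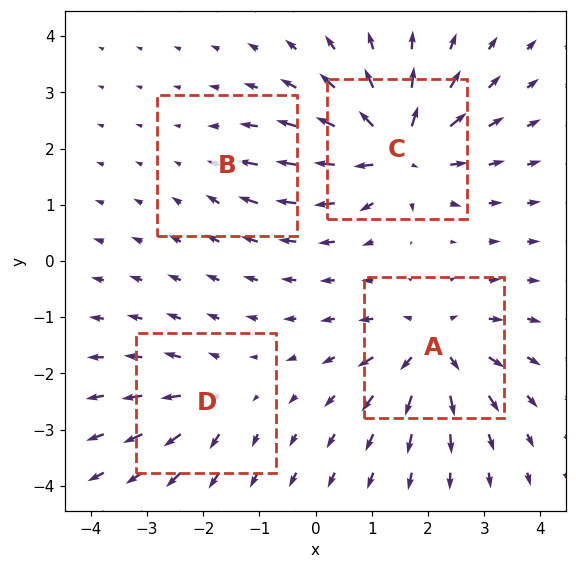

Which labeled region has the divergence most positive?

Divergence at each region's feature centre — A: about +7, B: about -3, C: about +9, D: about +4. Region C is most positive.

C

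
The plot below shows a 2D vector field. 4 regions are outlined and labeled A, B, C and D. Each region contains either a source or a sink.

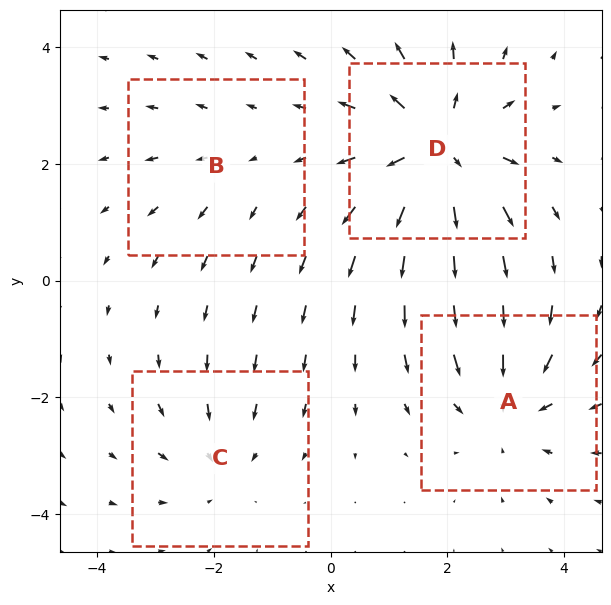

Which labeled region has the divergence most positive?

D

Divergence at each region's feature centre — A: about -4, B: about +2, C: about -3, D: about +6. Region D is most positive.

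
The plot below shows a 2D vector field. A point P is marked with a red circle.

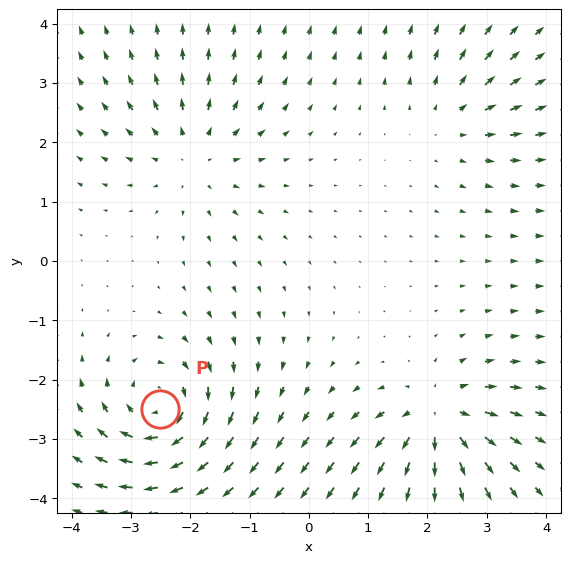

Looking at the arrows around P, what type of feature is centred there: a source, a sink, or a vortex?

At P (-2.5, -2.5) the arrows circulate clockwise. Divergence ≈0, curl about -7 — near-zero divergence with nonzero curl is a vortex.

vortex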